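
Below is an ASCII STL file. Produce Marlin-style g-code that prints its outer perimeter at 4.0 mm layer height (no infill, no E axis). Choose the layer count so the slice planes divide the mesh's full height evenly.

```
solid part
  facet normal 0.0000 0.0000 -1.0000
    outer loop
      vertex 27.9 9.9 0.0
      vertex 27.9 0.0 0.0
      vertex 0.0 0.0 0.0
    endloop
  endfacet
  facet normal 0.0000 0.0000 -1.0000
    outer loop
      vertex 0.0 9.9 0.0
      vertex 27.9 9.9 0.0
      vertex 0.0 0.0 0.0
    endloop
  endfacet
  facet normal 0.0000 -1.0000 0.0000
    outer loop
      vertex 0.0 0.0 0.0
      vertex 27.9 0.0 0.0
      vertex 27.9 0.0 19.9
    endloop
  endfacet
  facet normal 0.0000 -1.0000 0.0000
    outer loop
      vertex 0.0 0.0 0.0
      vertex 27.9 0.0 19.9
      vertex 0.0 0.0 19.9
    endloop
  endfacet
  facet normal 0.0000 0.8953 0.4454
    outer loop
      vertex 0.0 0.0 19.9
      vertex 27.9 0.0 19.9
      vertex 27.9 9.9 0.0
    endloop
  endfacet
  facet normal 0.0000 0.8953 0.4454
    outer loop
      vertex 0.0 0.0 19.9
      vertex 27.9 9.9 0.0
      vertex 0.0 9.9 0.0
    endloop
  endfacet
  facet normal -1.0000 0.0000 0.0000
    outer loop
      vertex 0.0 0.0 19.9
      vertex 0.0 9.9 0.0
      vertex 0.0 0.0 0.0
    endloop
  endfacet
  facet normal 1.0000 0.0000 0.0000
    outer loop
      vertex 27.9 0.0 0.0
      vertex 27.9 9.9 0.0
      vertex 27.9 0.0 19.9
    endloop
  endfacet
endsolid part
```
; perimeter-only toolpath
G21 ; units = mm
G90 ; absolute positioning
G28 ; home
; layer 1
G0 Z4.0
G0 X0.0 Y0.0
G1 X27.9 Y0.0
G1 X27.9 Y7.9
G1 X0.0 Y7.9
G1 X0.0 Y0.0
; layer 2
G0 Z8.0
G0 X0.0 Y0.0
G1 X27.9 Y0.0
G1 X27.9 Y5.9
G1 X0.0 Y5.9
G1 X0.0 Y0.0
; layer 3
G0 Z11.9
G0 X0.0 Y0.0
G1 X27.9 Y0.0
G1 X27.9 Y4.0
G1 X0.0 Y4.0
G1 X0.0 Y0.0
; layer 4
G0 Z15.9
G0 X0.0 Y0.0
G1 X27.9 Y0.0
G1 X27.9 Y2.0
G1 X0.0 Y2.0
G1 X0.0 Y0.0
M2 ; end

The solid is a wedge (ramp): 27.9 × 9.9 mm base, rising to 19.9 mm along the y=0 edge and sloping linearly to z=0 at y=9.9. Slicing at Δz = 4.0 mm — 5 equal slices spanning the solid's height, so layer i sits at z = i·h/5 — gives 4 non-empty perimeters. Each is a 4-segment closed polygon; G0 lifts to the layer z and rapids to the start vertex, then G1 traces the edges. The cross-section shrinks linearly with z (the slice at the apex is degenerate and omitted).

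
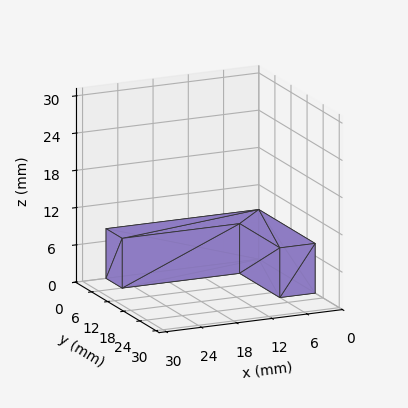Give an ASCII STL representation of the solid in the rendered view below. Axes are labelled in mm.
Reading the render: the shape is an L-shaped prism: outer 26 × 21 mm, arm thicknesses ≈ 6 mm (horizontal) and 6 mm (vertical), extruded 8 mm in z (dimensions read to the nearest mm from the axis ticks). For the STL, each face is triangulated and given an outward normal.

solid part
  facet normal 0.0000 0.0000 -1.0000
    outer loop
      vertex 26.00 6.00 0.00
      vertex 26.00 0.00 0.00
      vertex 0.00 0.00 0.00
    endloop
  endfacet
  facet normal 0.0000 0.0000 -1.0000
    outer loop
      vertex 6.00 6.00 0.00
      vertex 26.00 6.00 0.00
      vertex 0.00 0.00 0.00
    endloop
  endfacet
  facet normal 0.0000 0.0000 -1.0000
    outer loop
      vertex 6.00 21.00 0.00
      vertex 6.00 6.00 0.00
      vertex 0.00 0.00 0.00
    endloop
  endfacet
  facet normal 0.0000 0.0000 -1.0000
    outer loop
      vertex 0.00 21.00 0.00
      vertex 6.00 21.00 0.00
      vertex 0.00 0.00 0.00
    endloop
  endfacet
  facet normal 0.0000 0.0000 1.0000
    outer loop
      vertex 0.00 0.00 8.00
      vertex 26.00 0.00 8.00
      vertex 26.00 6.00 8.00
    endloop
  endfacet
  facet normal 0.0000 0.0000 1.0000
    outer loop
      vertex 0.00 0.00 8.00
      vertex 26.00 6.00 8.00
      vertex 6.00 6.00 8.00
    endloop
  endfacet
  facet normal 0.0000 0.0000 1.0000
    outer loop
      vertex 0.00 0.00 8.00
      vertex 6.00 6.00 8.00
      vertex 6.00 21.00 8.00
    endloop
  endfacet
  facet normal 0.0000 0.0000 1.0000
    outer loop
      vertex 0.00 0.00 8.00
      vertex 6.00 21.00 8.00
      vertex 0.00 21.00 8.00
    endloop
  endfacet
  facet normal 0.0000 -1.0000 0.0000
    outer loop
      vertex 0.00 0.00 0.00
      vertex 26.00 0.00 0.00
      vertex 26.00 0.00 8.00
    endloop
  endfacet
  facet normal 0.0000 -1.0000 0.0000
    outer loop
      vertex 0.00 0.00 0.00
      vertex 26.00 0.00 8.00
      vertex 0.00 0.00 8.00
    endloop
  endfacet
  facet normal 1.0000 0.0000 0.0000
    outer loop
      vertex 26.00 0.00 0.00
      vertex 26.00 6.00 0.00
      vertex 26.00 6.00 8.00
    endloop
  endfacet
  facet normal 1.0000 0.0000 0.0000
    outer loop
      vertex 26.00 0.00 0.00
      vertex 26.00 6.00 8.00
      vertex 26.00 0.00 8.00
    endloop
  endfacet
  facet normal 0.0000 1.0000 0.0000
    outer loop
      vertex 26.00 6.00 0.00
      vertex 6.00 6.00 0.00
      vertex 6.00 6.00 8.00
    endloop
  endfacet
  facet normal 0.0000 1.0000 0.0000
    outer loop
      vertex 26.00 6.00 0.00
      vertex 6.00 6.00 8.00
      vertex 26.00 6.00 8.00
    endloop
  endfacet
  facet normal 1.0000 0.0000 0.0000
    outer loop
      vertex 6.00 6.00 0.00
      vertex 6.00 21.00 0.00
      vertex 6.00 21.00 8.00
    endloop
  endfacet
  facet normal 1.0000 0.0000 0.0000
    outer loop
      vertex 6.00 6.00 0.00
      vertex 6.00 21.00 8.00
      vertex 6.00 6.00 8.00
    endloop
  endfacet
  facet normal 0.0000 1.0000 0.0000
    outer loop
      vertex 6.00 21.00 0.00
      vertex 0.00 21.00 0.00
      vertex 0.00 21.00 8.00
    endloop
  endfacet
  facet normal 0.0000 1.0000 0.0000
    outer loop
      vertex 6.00 21.00 0.00
      vertex 0.00 21.00 8.00
      vertex 6.00 21.00 8.00
    endloop
  endfacet
  facet normal -1.0000 0.0000 0.0000
    outer loop
      vertex 0.00 21.00 0.00
      vertex 0.00 0.00 0.00
      vertex 0.00 0.00 8.00
    endloop
  endfacet
  facet normal -1.0000 0.0000 0.0000
    outer loop
      vertex 0.00 21.00 0.00
      vertex 0.00 0.00 8.00
      vertex 0.00 21.00 8.00
    endloop
  endfacet
endsolid part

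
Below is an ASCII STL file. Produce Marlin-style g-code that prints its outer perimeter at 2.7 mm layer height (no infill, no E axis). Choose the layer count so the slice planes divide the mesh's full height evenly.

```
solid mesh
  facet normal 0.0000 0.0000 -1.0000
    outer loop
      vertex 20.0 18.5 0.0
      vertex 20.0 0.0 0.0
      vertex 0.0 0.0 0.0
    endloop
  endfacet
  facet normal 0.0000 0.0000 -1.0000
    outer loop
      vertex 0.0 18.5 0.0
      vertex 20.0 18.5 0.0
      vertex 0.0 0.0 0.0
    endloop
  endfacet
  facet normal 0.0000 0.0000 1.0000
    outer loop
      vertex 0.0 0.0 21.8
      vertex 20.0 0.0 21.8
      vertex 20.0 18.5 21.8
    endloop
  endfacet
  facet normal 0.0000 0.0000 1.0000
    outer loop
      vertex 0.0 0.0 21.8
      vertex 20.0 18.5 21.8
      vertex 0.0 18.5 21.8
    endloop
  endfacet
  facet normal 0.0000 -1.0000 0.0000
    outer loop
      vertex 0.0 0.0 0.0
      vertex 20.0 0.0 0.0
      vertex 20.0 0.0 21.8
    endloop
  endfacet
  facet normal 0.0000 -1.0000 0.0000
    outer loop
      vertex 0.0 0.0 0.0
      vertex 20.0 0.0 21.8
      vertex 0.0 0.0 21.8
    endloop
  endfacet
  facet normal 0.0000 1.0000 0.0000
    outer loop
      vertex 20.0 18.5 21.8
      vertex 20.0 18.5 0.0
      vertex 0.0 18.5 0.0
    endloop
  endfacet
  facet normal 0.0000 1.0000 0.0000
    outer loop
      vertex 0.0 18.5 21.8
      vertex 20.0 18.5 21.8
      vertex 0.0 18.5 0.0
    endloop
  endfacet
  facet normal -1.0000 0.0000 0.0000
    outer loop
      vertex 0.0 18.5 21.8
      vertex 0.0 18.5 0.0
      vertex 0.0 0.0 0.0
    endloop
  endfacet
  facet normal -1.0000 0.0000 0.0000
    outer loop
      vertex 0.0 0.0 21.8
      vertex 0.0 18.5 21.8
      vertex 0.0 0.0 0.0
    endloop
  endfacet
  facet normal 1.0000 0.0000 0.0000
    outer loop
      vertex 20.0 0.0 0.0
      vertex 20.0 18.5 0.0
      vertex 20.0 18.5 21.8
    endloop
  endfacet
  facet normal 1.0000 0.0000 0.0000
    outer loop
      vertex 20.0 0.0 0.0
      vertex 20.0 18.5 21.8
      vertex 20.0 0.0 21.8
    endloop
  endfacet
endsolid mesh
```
; perimeter-only toolpath
G21 ; units = mm
G90 ; absolute positioning
G28 ; home
; layer 1
G0 Z2.7
G0 X0.0 Y0.0
G1 X20.0 Y0.0
G1 X20.0 Y18.5
G1 X0.0 Y18.5
G1 X0.0 Y0.0
; layer 2
G0 Z5.5
G0 X0.0 Y0.0
G1 X20.0 Y0.0
G1 X20.0 Y18.5
G1 X0.0 Y18.5
G1 X0.0 Y0.0
; layer 3
G0 Z8.2
G0 X0.0 Y0.0
G1 X20.0 Y0.0
G1 X20.0 Y18.5
G1 X0.0 Y18.5
G1 X0.0 Y0.0
; layer 4
G0 Z10.9
G0 X0.0 Y0.0
G1 X20.0 Y0.0
G1 X20.0 Y18.5
G1 X0.0 Y18.5
G1 X0.0 Y0.0
; layer 5
G0 Z13.6
G0 X0.0 Y0.0
G1 X20.0 Y0.0
G1 X20.0 Y18.5
G1 X0.0 Y18.5
G1 X0.0 Y0.0
; layer 6
G0 Z16.4
G0 X0.0 Y0.0
G1 X20.0 Y0.0
G1 X20.0 Y18.5
G1 X0.0 Y18.5
G1 X0.0 Y0.0
; layer 7
G0 Z19.1
G0 X0.0 Y0.0
G1 X20.0 Y0.0
G1 X20.0 Y18.5
G1 X0.0 Y18.5
G1 X0.0 Y0.0
; layer 8
G0 Z21.8
G0 X0.0 Y0.0
G1 X20.0 Y0.0
G1 X20.0 Y18.5
G1 X0.0 Y18.5
G1 X0.0 Y0.0
M2 ; end

The solid is a rectangular box, roughly 20 × 18.5 mm footprint and 21.8 mm tall. Slicing at Δz = 2.7 mm — 8 equal slices spanning the solid's height, so layer i sits at z = i·h/8 — gives 8 non-empty perimeters. Each is a 4-segment closed polygon; G0 lifts to the layer z and rapids to the start vertex, then G1 traces the edges.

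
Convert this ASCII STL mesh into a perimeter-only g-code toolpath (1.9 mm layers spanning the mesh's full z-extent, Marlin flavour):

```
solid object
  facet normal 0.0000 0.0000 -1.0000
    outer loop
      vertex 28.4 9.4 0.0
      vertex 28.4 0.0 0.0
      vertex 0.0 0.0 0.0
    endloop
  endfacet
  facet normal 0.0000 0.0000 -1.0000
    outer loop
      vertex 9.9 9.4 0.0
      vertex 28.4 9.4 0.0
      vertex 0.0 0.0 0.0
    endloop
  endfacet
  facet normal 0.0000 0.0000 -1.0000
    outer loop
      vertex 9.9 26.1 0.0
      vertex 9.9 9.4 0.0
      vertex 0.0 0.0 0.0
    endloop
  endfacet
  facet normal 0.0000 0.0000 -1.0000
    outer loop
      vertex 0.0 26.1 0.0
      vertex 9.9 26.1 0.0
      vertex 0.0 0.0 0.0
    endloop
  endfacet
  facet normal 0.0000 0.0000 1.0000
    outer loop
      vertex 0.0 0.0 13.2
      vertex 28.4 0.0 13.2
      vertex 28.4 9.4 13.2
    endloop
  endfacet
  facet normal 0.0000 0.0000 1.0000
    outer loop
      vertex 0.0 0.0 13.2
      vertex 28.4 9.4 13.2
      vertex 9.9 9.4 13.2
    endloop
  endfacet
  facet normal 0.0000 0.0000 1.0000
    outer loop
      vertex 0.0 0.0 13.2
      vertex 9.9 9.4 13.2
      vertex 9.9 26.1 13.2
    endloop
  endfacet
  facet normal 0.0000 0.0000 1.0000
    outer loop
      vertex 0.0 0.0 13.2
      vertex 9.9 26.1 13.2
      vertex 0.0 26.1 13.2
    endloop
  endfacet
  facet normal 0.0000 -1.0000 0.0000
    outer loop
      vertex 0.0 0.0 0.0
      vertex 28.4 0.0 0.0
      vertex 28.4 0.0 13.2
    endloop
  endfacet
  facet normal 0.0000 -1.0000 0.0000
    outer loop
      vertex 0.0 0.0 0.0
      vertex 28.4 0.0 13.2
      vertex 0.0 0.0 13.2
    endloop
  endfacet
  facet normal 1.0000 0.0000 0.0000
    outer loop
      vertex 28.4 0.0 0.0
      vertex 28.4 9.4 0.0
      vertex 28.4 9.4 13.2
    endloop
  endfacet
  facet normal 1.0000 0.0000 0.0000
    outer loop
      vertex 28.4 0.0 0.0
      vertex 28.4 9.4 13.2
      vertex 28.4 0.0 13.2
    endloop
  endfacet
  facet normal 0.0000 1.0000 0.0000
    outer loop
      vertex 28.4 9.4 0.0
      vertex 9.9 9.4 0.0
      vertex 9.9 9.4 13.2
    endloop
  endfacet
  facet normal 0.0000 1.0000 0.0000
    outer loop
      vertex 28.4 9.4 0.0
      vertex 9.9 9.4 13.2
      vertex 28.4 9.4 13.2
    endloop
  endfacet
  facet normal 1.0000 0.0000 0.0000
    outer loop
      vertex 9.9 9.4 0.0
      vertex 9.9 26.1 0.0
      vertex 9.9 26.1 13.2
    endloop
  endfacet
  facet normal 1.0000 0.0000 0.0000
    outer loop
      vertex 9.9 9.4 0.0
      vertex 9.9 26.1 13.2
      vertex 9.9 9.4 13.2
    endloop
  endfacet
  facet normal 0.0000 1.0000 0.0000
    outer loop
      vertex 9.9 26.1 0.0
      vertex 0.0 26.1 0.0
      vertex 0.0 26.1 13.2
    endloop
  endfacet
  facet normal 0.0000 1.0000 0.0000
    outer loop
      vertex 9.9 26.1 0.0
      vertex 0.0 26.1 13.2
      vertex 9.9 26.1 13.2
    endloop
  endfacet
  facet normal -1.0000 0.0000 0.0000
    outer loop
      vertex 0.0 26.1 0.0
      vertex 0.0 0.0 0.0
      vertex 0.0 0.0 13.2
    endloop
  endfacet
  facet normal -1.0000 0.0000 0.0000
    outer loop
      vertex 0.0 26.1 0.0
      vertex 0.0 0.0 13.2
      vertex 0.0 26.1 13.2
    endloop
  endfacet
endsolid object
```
; perimeter-only toolpath
G21 ; units = mm
G90 ; absolute positioning
G28 ; home
; layer 1
G0 Z1.9
G0 X0.0 Y0.0
G1 X28.4 Y0.0
G1 X28.4 Y9.4
G1 X9.9 Y9.4
G1 X9.9 Y26.1
G1 X0.0 Y26.1
G1 X0.0 Y0.0
; layer 2
G0 Z3.8
G0 X0.0 Y0.0
G1 X28.4 Y0.0
G1 X28.4 Y9.4
G1 X9.9 Y9.4
G1 X9.9 Y26.1
G1 X0.0 Y26.1
G1 X0.0 Y0.0
; layer 3
G0 Z5.7
G0 X0.0 Y0.0
G1 X28.4 Y0.0
G1 X28.4 Y9.4
G1 X9.9 Y9.4
G1 X9.9 Y26.1
G1 X0.0 Y26.1
G1 X0.0 Y0.0
; layer 4
G0 Z7.5
G0 X0.0 Y0.0
G1 X28.4 Y0.0
G1 X28.4 Y9.4
G1 X9.9 Y9.4
G1 X9.9 Y26.1
G1 X0.0 Y26.1
G1 X0.0 Y0.0
; layer 5
G0 Z9.4
G0 X0.0 Y0.0
G1 X28.4 Y0.0
G1 X28.4 Y9.4
G1 X9.9 Y9.4
G1 X9.9 Y26.1
G1 X0.0 Y26.1
G1 X0.0 Y0.0
; layer 6
G0 Z11.3
G0 X0.0 Y0.0
G1 X28.4 Y0.0
G1 X28.4 Y9.4
G1 X9.9 Y9.4
G1 X9.9 Y26.1
G1 X0.0 Y26.1
G1 X0.0 Y0.0
; layer 7
G0 Z13.2
G0 X0.0 Y0.0
G1 X28.4 Y0.0
G1 X28.4 Y9.4
G1 X9.9 Y9.4
G1 X9.9 Y26.1
G1 X0.0 Y26.1
G1 X0.0 Y0.0
M2 ; end

The solid is an L-shaped prism: outer 28.4 × 26.1 mm, arm thicknesses ≈ 9.4 mm (horizontal) and 9.9 mm (vertical), extruded 13.2 mm in z. Slicing at Δz = 1.9 mm — 7 equal slices spanning the solid's height, so layer i sits at z = i·h/7 — gives 7 non-empty perimeters. Each is a 6-segment closed polygon; G0 lifts to the layer z and rapids to the start vertex, then G1 traces the edges.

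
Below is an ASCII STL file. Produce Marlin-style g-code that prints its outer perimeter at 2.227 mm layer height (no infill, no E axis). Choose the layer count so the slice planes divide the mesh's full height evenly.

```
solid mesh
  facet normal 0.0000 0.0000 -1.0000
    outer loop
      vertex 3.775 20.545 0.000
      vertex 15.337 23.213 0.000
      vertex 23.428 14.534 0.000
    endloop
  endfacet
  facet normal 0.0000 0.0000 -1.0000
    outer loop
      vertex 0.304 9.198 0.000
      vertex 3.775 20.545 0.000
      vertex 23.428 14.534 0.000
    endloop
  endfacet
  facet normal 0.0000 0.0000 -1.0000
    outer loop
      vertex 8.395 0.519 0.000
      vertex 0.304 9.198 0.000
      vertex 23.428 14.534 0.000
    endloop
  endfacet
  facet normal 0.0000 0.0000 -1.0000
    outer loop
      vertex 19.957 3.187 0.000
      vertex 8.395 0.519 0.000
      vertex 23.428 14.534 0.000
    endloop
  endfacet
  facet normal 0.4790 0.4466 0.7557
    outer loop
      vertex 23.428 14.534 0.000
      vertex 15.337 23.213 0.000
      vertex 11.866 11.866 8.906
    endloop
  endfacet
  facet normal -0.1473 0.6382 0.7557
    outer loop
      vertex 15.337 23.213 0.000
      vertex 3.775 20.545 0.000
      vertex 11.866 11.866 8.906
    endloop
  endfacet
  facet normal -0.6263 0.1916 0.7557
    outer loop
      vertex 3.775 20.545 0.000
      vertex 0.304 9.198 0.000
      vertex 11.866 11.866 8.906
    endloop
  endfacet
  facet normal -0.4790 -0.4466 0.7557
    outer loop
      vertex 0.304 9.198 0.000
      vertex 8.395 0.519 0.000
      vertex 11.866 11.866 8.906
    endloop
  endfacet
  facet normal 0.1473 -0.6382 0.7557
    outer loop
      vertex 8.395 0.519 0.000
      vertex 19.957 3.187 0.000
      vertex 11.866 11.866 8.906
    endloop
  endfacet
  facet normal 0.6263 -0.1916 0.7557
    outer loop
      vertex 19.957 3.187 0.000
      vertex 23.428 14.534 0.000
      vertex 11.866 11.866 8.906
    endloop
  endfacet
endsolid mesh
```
; perimeter-only toolpath
G21 ; units = mm
G90 ; absolute positioning
G28 ; home
; layer 1
G0 Z2.227
G0 X20.538 Y13.867
G1 X14.469 Y20.376
G1 X5.798 Y18.375
G1 X3.194 Y9.865
G1 X9.263 Y3.356
G1 X17.934 Y5.357
G1 X20.538 Y13.867
; layer 2
G0 Z4.453
G0 X17.647 Y13.200
G1 X13.601 Y17.540
G1 X7.821 Y16.206
G1 X6.085 Y10.532
G1 X10.130 Y6.192
G1 X15.912 Y7.526
G1 X17.647 Y13.200
; layer 3
G0 Z6.680
G0 X14.756 Y12.533
G1 X12.734 Y14.703
G1 X9.843 Y14.036
G1 X8.976 Y11.199
G1 X10.998 Y9.029
G1 X13.889 Y9.696
G1 X14.756 Y12.533
M2 ; end

The solid is a regular 6-sided pyramid, base circumscribed radius ≈ 11.9 mm, apex at z ≈ 8.91 mm. Slicing at Δz = 2.227 mm — 4 equal slices spanning the solid's height, so layer i sits at z = i·h/4 — gives 3 non-empty perimeters. Each is a 6-segment closed polygon; G0 lifts to the layer z and rapids to the start vertex, then G1 traces the edges. The cross-section shrinks linearly with z (the slice at the apex is degenerate and omitted).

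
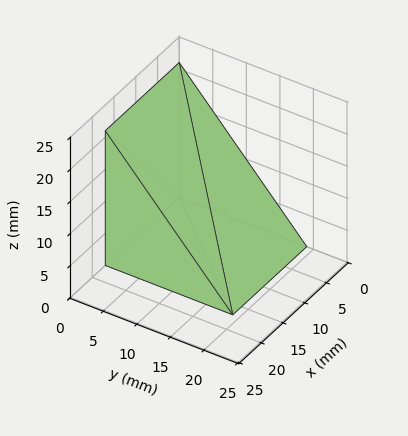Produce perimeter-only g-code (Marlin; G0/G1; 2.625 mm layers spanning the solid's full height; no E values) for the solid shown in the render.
Reading the render: the shape is a wedge (ramp): 17 × 19 mm base, rising to 21 mm along the y=0 edge and sloping linearly to z=0 at y=19 (dimensions read to the nearest mm from the axis ticks). For the g-code, the solid's height is divided into equal slices at the stated Δz and each level perimeter traced with G1 moves after a G0 lift.

; perimeter-only toolpath
G21 ; units = mm
G90 ; absolute positioning
G28 ; home
; layer 1
G0 Z2.625
G0 X0.000 Y0.000
G1 X17.000 Y0.000
G1 X17.000 Y16.625
G1 X0.000 Y16.625
G1 X0.000 Y0.000
; layer 2
G0 Z5.250
G0 X0.000 Y0.000
G1 X17.000 Y0.000
G1 X17.000 Y14.250
G1 X0.000 Y14.250
G1 X0.000 Y0.000
; layer 3
G0 Z7.875
G0 X0.000 Y0.000
G1 X17.000 Y0.000
G1 X17.000 Y11.875
G1 X0.000 Y11.875
G1 X0.000 Y0.000
; layer 4
G0 Z10.500
G0 X0.000 Y0.000
G1 X17.000 Y0.000
G1 X17.000 Y9.500
G1 X0.000 Y9.500
G1 X0.000 Y0.000
; layer 5
G0 Z13.125
G0 X0.000 Y0.000
G1 X17.000 Y0.000
G1 X17.000 Y7.125
G1 X0.000 Y7.125
G1 X0.000 Y0.000
; layer 6
G0 Z15.750
G0 X0.000 Y0.000
G1 X17.000 Y0.000
G1 X17.000 Y4.750
G1 X0.000 Y4.750
G1 X0.000 Y0.000
; layer 7
G0 Z18.375
G0 X0.000 Y0.000
G1 X17.000 Y0.000
G1 X17.000 Y2.375
G1 X0.000 Y2.375
G1 X0.000 Y0.000
M2 ; end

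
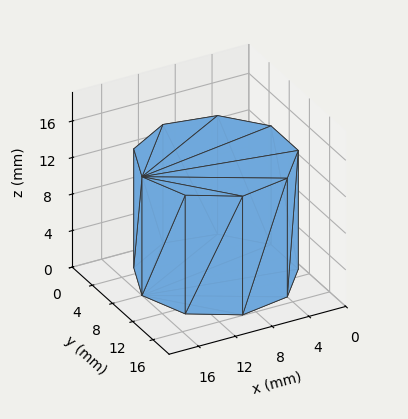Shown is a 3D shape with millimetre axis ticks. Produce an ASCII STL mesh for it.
Reading the render: the shape is a regular 9-sided prism (a cylinder approximated with 9 flat sides), circumscribed radius ≈ 8 mm, height ≈ 13 mm (dimensions read to the nearest mm from the axis ticks). For the STL, each face is triangulated and given an outward normal.

solid part
  facet normal 0.0000 0.0000 -1.0000
    outer loop
      vertex 9.4 15.9 0.0
      vertex 14.1 13.1 0.0
      vertex 16.0 8.0 0.0
    endloop
  endfacet
  facet normal 0.0000 0.0000 -1.0000
    outer loop
      vertex 4.0 14.9 0.0
      vertex 9.4 15.9 0.0
      vertex 16.0 8.0 0.0
    endloop
  endfacet
  facet normal 0.0000 0.0000 -1.0000
    outer loop
      vertex 0.5 10.7 0.0
      vertex 4.0 14.9 0.0
      vertex 16.0 8.0 0.0
    endloop
  endfacet
  facet normal 0.0000 0.0000 -1.0000
    outer loop
      vertex 0.5 5.3 0.0
      vertex 0.5 10.7 0.0
      vertex 16.0 8.0 0.0
    endloop
  endfacet
  facet normal 0.0000 0.0000 -1.0000
    outer loop
      vertex 4.0 1.1 0.0
      vertex 0.5 5.3 0.0
      vertex 16.0 8.0 0.0
    endloop
  endfacet
  facet normal 0.0000 0.0000 -1.0000
    outer loop
      vertex 9.4 0.1 0.0
      vertex 4.0 1.1 0.0
      vertex 16.0 8.0 0.0
    endloop
  endfacet
  facet normal 0.0000 0.0000 -1.0000
    outer loop
      vertex 14.1 2.9 0.0
      vertex 9.4 0.1 0.0
      vertex 16.0 8.0 0.0
    endloop
  endfacet
  facet normal 0.0000 0.0000 1.0000
    outer loop
      vertex 16.0 8.0 13.0
      vertex 14.1 13.1 13.0
      vertex 9.4 15.9 13.0
    endloop
  endfacet
  facet normal 0.0000 0.0000 1.0000
    outer loop
      vertex 16.0 8.0 13.0
      vertex 9.4 15.9 13.0
      vertex 4.0 14.9 13.0
    endloop
  endfacet
  facet normal 0.0000 0.0000 1.0000
    outer loop
      vertex 16.0 8.0 13.0
      vertex 4.0 14.9 13.0
      vertex 0.5 10.7 13.0
    endloop
  endfacet
  facet normal 0.0000 0.0000 1.0000
    outer loop
      vertex 16.0 8.0 13.0
      vertex 0.5 10.7 13.0
      vertex 0.5 5.3 13.0
    endloop
  endfacet
  facet normal 0.0000 0.0000 1.0000
    outer loop
      vertex 16.0 8.0 13.0
      vertex 0.5 5.3 13.0
      vertex 4.0 1.1 13.0
    endloop
  endfacet
  facet normal 0.0000 0.0000 1.0000
    outer loop
      vertex 16.0 8.0 13.0
      vertex 4.0 1.1 13.0
      vertex 9.4 0.1 13.0
    endloop
  endfacet
  facet normal 0.0000 0.0000 1.0000
    outer loop
      vertex 16.0 8.0 13.0
      vertex 9.4 0.1 13.0
      vertex 14.1 2.9 13.0
    endloop
  endfacet
  facet normal 0.9371 0.3491 0.0000
    outer loop
      vertex 16.0 8.0 0.0
      vertex 14.1 13.1 0.0
      vertex 14.1 13.1 13.0
    endloop
  endfacet
  facet normal 0.9371 0.3491 0.0000
    outer loop
      vertex 16.0 8.0 0.0
      vertex 14.1 13.1 13.0
      vertex 16.0 8.0 13.0
    endloop
  endfacet
  facet normal 0.5118 0.8591 0.0000
    outer loop
      vertex 14.1 13.1 0.0
      vertex 9.4 15.9 0.0
      vertex 9.4 15.9 13.0
    endloop
  endfacet
  facet normal 0.5118 0.8591 0.0000
    outer loop
      vertex 14.1 13.1 0.0
      vertex 9.4 15.9 13.0
      vertex 14.1 13.1 13.0
    endloop
  endfacet
  facet normal -0.1821 0.9833 0.0000
    outer loop
      vertex 9.4 15.9 0.0
      vertex 4.0 14.9 0.0
      vertex 4.0 14.9 13.0
    endloop
  endfacet
  facet normal -0.1821 0.9833 0.0000
    outer loop
      vertex 9.4 15.9 0.0
      vertex 4.0 14.9 13.0
      vertex 9.4 15.9 13.0
    endloop
  endfacet
  facet normal -0.7682 0.6402 0.0000
    outer loop
      vertex 4.0 14.9 0.0
      vertex 0.5 10.7 0.0
      vertex 0.5 10.7 13.0
    endloop
  endfacet
  facet normal -0.7682 0.6402 0.0000
    outer loop
      vertex 4.0 14.9 0.0
      vertex 0.5 10.7 13.0
      vertex 4.0 14.9 13.0
    endloop
  endfacet
  facet normal -1.0000 0.0000 0.0000
    outer loop
      vertex 0.5 10.7 0.0
      vertex 0.5 5.3 0.0
      vertex 0.5 5.3 13.0
    endloop
  endfacet
  facet normal -1.0000 0.0000 0.0000
    outer loop
      vertex 0.5 10.7 0.0
      vertex 0.5 5.3 13.0
      vertex 0.5 10.7 13.0
    endloop
  endfacet
  facet normal -0.7682 -0.6402 0.0000
    outer loop
      vertex 0.5 5.3 0.0
      vertex 4.0 1.1 0.0
      vertex 4.0 1.1 13.0
    endloop
  endfacet
  facet normal -0.7682 -0.6402 0.0000
    outer loop
      vertex 0.5 5.3 0.0
      vertex 4.0 1.1 13.0
      vertex 0.5 5.3 13.0
    endloop
  endfacet
  facet normal -0.1821 -0.9833 0.0000
    outer loop
      vertex 4.0 1.1 0.0
      vertex 9.4 0.1 0.0
      vertex 9.4 0.1 13.0
    endloop
  endfacet
  facet normal -0.1821 -0.9833 0.0000
    outer loop
      vertex 4.0 1.1 0.0
      vertex 9.4 0.1 13.0
      vertex 4.0 1.1 13.0
    endloop
  endfacet
  facet normal 0.5118 -0.8591 0.0000
    outer loop
      vertex 9.4 0.1 0.0
      vertex 14.1 2.9 0.0
      vertex 14.1 2.9 13.0
    endloop
  endfacet
  facet normal 0.5118 -0.8591 0.0000
    outer loop
      vertex 9.4 0.1 0.0
      vertex 14.1 2.9 13.0
      vertex 9.4 0.1 13.0
    endloop
  endfacet
  facet normal 0.9371 -0.3491 0.0000
    outer loop
      vertex 14.1 2.9 0.0
      vertex 16.0 8.0 0.0
      vertex 16.0 8.0 13.0
    endloop
  endfacet
  facet normal 0.9371 -0.3491 0.0000
    outer loop
      vertex 14.1 2.9 0.0
      vertex 16.0 8.0 13.0
      vertex 14.1 2.9 13.0
    endloop
  endfacet
endsolid part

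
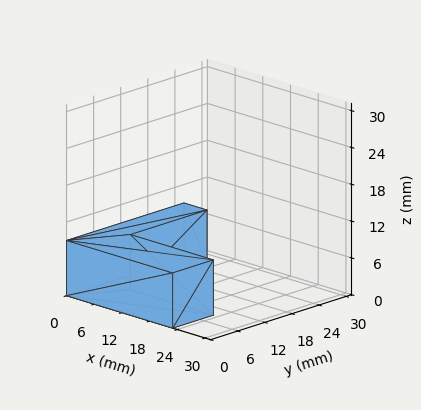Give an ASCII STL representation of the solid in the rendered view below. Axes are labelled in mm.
Reading the render: the shape is an L-shaped prism: outer 23 × 26 mm, arm thicknesses ≈ 9 mm (horizontal) and 5 mm (vertical), extruded 9 mm in z (dimensions read to the nearest mm from the axis ticks). For the STL, each face is triangulated and given an outward normal.

solid part
  facet normal 0.0000 0.0000 -1.0000
    outer loop
      vertex 23.00 9.00 0.00
      vertex 23.00 0.00 0.00
      vertex 0.00 0.00 0.00
    endloop
  endfacet
  facet normal 0.0000 0.0000 -1.0000
    outer loop
      vertex 5.00 9.00 0.00
      vertex 23.00 9.00 0.00
      vertex 0.00 0.00 0.00
    endloop
  endfacet
  facet normal 0.0000 0.0000 -1.0000
    outer loop
      vertex 5.00 26.00 0.00
      vertex 5.00 9.00 0.00
      vertex 0.00 0.00 0.00
    endloop
  endfacet
  facet normal 0.0000 0.0000 -1.0000
    outer loop
      vertex 0.00 26.00 0.00
      vertex 5.00 26.00 0.00
      vertex 0.00 0.00 0.00
    endloop
  endfacet
  facet normal 0.0000 0.0000 1.0000
    outer loop
      vertex 0.00 0.00 9.00
      vertex 23.00 0.00 9.00
      vertex 23.00 9.00 9.00
    endloop
  endfacet
  facet normal 0.0000 0.0000 1.0000
    outer loop
      vertex 0.00 0.00 9.00
      vertex 23.00 9.00 9.00
      vertex 5.00 9.00 9.00
    endloop
  endfacet
  facet normal 0.0000 0.0000 1.0000
    outer loop
      vertex 0.00 0.00 9.00
      vertex 5.00 9.00 9.00
      vertex 5.00 26.00 9.00
    endloop
  endfacet
  facet normal 0.0000 0.0000 1.0000
    outer loop
      vertex 0.00 0.00 9.00
      vertex 5.00 26.00 9.00
      vertex 0.00 26.00 9.00
    endloop
  endfacet
  facet normal 0.0000 -1.0000 0.0000
    outer loop
      vertex 0.00 0.00 0.00
      vertex 23.00 0.00 0.00
      vertex 23.00 0.00 9.00
    endloop
  endfacet
  facet normal 0.0000 -1.0000 0.0000
    outer loop
      vertex 0.00 0.00 0.00
      vertex 23.00 0.00 9.00
      vertex 0.00 0.00 9.00
    endloop
  endfacet
  facet normal 1.0000 0.0000 0.0000
    outer loop
      vertex 23.00 0.00 0.00
      vertex 23.00 9.00 0.00
      vertex 23.00 9.00 9.00
    endloop
  endfacet
  facet normal 1.0000 0.0000 0.0000
    outer loop
      vertex 23.00 0.00 0.00
      vertex 23.00 9.00 9.00
      vertex 23.00 0.00 9.00
    endloop
  endfacet
  facet normal 0.0000 1.0000 0.0000
    outer loop
      vertex 23.00 9.00 0.00
      vertex 5.00 9.00 0.00
      vertex 5.00 9.00 9.00
    endloop
  endfacet
  facet normal 0.0000 1.0000 0.0000
    outer loop
      vertex 23.00 9.00 0.00
      vertex 5.00 9.00 9.00
      vertex 23.00 9.00 9.00
    endloop
  endfacet
  facet normal 1.0000 0.0000 0.0000
    outer loop
      vertex 5.00 9.00 0.00
      vertex 5.00 26.00 0.00
      vertex 5.00 26.00 9.00
    endloop
  endfacet
  facet normal 1.0000 0.0000 0.0000
    outer loop
      vertex 5.00 9.00 0.00
      vertex 5.00 26.00 9.00
      vertex 5.00 9.00 9.00
    endloop
  endfacet
  facet normal 0.0000 1.0000 0.0000
    outer loop
      vertex 5.00 26.00 0.00
      vertex 0.00 26.00 0.00
      vertex 0.00 26.00 9.00
    endloop
  endfacet
  facet normal 0.0000 1.0000 0.0000
    outer loop
      vertex 5.00 26.00 0.00
      vertex 0.00 26.00 9.00
      vertex 5.00 26.00 9.00
    endloop
  endfacet
  facet normal -1.0000 0.0000 0.0000
    outer loop
      vertex 0.00 26.00 0.00
      vertex 0.00 0.00 0.00
      vertex 0.00 0.00 9.00
    endloop
  endfacet
  facet normal -1.0000 0.0000 0.0000
    outer loop
      vertex 0.00 26.00 0.00
      vertex 0.00 0.00 9.00
      vertex 0.00 26.00 9.00
    endloop
  endfacet
endsolid part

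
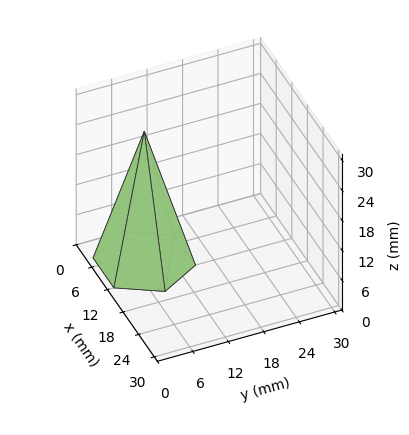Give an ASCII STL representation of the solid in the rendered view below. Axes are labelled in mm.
Reading the render: the shape is a regular 6-sided pyramid, base circumscribed radius ≈ 8 mm, apex at z ≈ 26 mm (dimensions read to the nearest mm from the axis ticks). For the STL, each face is triangulated and given an outward normal.

solid part
  facet normal 0.0000 0.0000 -1.0000
    outer loop
      vertex 4.0 14.9 0.0
      vertex 12.0 14.9 0.0
      vertex 16.0 8.0 0.0
    endloop
  endfacet
  facet normal 0.0000 0.0000 -1.0000
    outer loop
      vertex 0.0 8.0 0.0
      vertex 4.0 14.9 0.0
      vertex 16.0 8.0 0.0
    endloop
  endfacet
  facet normal 0.0000 0.0000 -1.0000
    outer loop
      vertex 4.0 1.1 0.0
      vertex 0.0 8.0 0.0
      vertex 16.0 8.0 0.0
    endloop
  endfacet
  facet normal 0.0000 0.0000 -1.0000
    outer loop
      vertex 12.0 1.1 0.0
      vertex 4.0 1.1 0.0
      vertex 16.0 8.0 0.0
    endloop
  endfacet
  facet normal 0.8360 0.4847 0.2572
    outer loop
      vertex 16.0 8.0 0.0
      vertex 12.0 14.9 0.0
      vertex 8.0 8.0 26.0
    endloop
  endfacet
  facet normal 0.0000 0.9665 0.2565
    outer loop
      vertex 12.0 14.9 0.0
      vertex 4.0 14.9 0.0
      vertex 8.0 8.0 26.0
    endloop
  endfacet
  facet normal -0.8360 0.4847 0.2572
    outer loop
      vertex 4.0 14.9 0.0
      vertex 0.0 8.0 0.0
      vertex 8.0 8.0 26.0
    endloop
  endfacet
  facet normal -0.8360 -0.4847 0.2572
    outer loop
      vertex 0.0 8.0 0.0
      vertex 4.0 1.1 0.0
      vertex 8.0 8.0 26.0
    endloop
  endfacet
  facet normal 0.0000 -0.9665 0.2565
    outer loop
      vertex 4.0 1.1 0.0
      vertex 12.0 1.1 0.0
      vertex 8.0 8.0 26.0
    endloop
  endfacet
  facet normal 0.8360 -0.4847 0.2572
    outer loop
      vertex 12.0 1.1 0.0
      vertex 16.0 8.0 0.0
      vertex 8.0 8.0 26.0
    endloop
  endfacet
endsolid part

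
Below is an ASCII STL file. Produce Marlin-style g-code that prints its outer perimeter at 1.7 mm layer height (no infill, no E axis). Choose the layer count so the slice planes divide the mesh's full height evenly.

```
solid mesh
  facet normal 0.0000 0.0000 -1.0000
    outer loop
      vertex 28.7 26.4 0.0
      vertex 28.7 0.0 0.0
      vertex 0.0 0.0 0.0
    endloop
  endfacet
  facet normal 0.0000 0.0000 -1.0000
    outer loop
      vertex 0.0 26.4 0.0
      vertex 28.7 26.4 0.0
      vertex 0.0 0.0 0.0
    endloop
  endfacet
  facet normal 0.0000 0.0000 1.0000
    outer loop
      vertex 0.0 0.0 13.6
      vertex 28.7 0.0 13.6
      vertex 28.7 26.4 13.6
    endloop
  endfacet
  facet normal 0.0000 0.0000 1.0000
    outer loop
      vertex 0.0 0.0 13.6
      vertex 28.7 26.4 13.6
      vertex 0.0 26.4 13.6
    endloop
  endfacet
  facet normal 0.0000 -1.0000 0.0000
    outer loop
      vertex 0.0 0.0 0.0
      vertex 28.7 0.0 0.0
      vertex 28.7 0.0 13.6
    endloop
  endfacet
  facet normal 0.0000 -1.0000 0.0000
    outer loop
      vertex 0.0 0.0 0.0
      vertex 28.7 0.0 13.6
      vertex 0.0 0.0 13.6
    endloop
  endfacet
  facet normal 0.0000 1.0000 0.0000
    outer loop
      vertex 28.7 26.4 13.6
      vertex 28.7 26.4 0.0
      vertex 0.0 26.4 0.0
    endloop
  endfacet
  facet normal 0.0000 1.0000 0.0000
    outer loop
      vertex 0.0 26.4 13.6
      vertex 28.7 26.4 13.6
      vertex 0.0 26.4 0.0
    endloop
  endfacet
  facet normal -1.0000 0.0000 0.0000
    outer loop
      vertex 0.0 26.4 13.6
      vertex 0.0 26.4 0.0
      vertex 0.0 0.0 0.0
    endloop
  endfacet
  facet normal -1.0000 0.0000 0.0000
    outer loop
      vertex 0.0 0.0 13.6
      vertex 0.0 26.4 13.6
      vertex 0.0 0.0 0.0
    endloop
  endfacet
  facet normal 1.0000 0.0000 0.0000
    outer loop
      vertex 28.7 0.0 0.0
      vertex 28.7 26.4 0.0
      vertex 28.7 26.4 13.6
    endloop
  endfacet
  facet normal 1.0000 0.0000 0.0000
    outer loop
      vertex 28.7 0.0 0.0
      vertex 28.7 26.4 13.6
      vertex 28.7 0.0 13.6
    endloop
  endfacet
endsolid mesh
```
; perimeter-only toolpath
G21 ; units = mm
G90 ; absolute positioning
G28 ; home
; layer 1
G0 Z1.7
G0 X0.0 Y0.0
G1 X28.7 Y0.0
G1 X28.7 Y26.4
G1 X0.0 Y26.4
G1 X0.0 Y0.0
; layer 2
G0 Z3.4
G0 X0.0 Y0.0
G1 X28.7 Y0.0
G1 X28.7 Y26.4
G1 X0.0 Y26.4
G1 X0.0 Y0.0
; layer 3
G0 Z5.1
G0 X0.0 Y0.0
G1 X28.7 Y0.0
G1 X28.7 Y26.4
G1 X0.0 Y26.4
G1 X0.0 Y0.0
; layer 4
G0 Z6.8
G0 X0.0 Y0.0
G1 X28.7 Y0.0
G1 X28.7 Y26.4
G1 X0.0 Y26.4
G1 X0.0 Y0.0
; layer 5
G0 Z8.5
G0 X0.0 Y0.0
G1 X28.7 Y0.0
G1 X28.7 Y26.4
G1 X0.0 Y26.4
G1 X0.0 Y0.0
; layer 6
G0 Z10.2
G0 X0.0 Y0.0
G1 X28.7 Y0.0
G1 X28.7 Y26.4
G1 X0.0 Y26.4
G1 X0.0 Y0.0
; layer 7
G0 Z11.9
G0 X0.0 Y0.0
G1 X28.7 Y0.0
G1 X28.7 Y26.4
G1 X0.0 Y26.4
G1 X0.0 Y0.0
; layer 8
G0 Z13.6
G0 X0.0 Y0.0
G1 X28.7 Y0.0
G1 X28.7 Y26.4
G1 X0.0 Y26.4
G1 X0.0 Y0.0
M2 ; end

The solid is a rectangular box, roughly 28.7 × 26.4 mm footprint and 13.6 mm tall. Slicing at Δz = 1.7 mm — 8 equal slices spanning the solid's height, so layer i sits at z = i·h/8 — gives 8 non-empty perimeters. Each is a 4-segment closed polygon; G0 lifts to the layer z and rapids to the start vertex, then G1 traces the edges.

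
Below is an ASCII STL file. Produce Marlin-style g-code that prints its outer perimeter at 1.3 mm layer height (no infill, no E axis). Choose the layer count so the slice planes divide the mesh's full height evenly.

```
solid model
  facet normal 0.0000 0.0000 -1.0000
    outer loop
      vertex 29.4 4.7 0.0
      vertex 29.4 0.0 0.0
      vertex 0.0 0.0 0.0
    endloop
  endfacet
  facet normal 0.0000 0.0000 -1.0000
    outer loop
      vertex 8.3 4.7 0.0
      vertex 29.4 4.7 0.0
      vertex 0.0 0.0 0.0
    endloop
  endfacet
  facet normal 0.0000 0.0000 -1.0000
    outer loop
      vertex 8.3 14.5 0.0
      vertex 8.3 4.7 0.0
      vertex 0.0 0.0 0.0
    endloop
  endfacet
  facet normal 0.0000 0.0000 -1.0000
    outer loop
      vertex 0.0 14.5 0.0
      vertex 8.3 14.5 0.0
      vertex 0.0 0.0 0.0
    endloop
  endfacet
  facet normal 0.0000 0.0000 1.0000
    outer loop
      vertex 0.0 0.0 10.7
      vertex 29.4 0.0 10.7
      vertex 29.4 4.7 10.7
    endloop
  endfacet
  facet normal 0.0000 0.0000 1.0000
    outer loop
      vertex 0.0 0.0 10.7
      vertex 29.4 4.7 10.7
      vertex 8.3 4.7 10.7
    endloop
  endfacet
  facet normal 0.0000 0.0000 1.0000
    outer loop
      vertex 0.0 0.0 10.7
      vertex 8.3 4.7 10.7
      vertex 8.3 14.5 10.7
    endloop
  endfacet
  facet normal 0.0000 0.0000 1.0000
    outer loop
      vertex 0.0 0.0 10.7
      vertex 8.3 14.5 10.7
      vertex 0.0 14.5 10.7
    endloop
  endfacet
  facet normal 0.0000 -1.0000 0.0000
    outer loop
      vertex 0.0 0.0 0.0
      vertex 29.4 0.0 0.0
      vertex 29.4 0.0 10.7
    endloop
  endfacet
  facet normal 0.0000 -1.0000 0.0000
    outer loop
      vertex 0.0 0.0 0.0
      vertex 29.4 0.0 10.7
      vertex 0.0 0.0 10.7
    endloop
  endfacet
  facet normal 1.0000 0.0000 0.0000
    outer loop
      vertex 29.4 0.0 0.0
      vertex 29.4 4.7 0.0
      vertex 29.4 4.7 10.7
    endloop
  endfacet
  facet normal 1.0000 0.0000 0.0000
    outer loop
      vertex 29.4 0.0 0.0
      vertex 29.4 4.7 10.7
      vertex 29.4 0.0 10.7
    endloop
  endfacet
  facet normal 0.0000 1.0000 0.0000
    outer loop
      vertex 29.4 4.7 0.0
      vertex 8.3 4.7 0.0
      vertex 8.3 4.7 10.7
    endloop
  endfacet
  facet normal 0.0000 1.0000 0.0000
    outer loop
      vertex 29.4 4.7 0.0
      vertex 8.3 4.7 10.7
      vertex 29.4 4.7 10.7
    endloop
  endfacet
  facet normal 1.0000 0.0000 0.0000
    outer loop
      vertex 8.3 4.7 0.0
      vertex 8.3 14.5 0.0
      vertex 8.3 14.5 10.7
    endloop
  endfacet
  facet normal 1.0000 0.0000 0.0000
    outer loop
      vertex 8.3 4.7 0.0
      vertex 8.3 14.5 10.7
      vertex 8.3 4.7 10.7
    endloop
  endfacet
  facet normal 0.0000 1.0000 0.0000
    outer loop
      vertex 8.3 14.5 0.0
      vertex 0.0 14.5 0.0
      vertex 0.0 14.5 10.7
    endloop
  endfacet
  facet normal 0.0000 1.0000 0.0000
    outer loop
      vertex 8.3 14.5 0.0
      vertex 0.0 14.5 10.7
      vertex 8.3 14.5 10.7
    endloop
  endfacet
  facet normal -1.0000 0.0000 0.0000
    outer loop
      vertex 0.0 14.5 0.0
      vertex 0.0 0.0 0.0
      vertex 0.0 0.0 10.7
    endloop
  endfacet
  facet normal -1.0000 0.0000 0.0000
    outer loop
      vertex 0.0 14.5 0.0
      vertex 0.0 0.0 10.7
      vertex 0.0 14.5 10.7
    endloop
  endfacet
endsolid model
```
; perimeter-only toolpath
G21 ; units = mm
G90 ; absolute positioning
G28 ; home
; layer 1
G0 Z1.3
G0 X0.0 Y0.0
G1 X29.4 Y0.0
G1 X29.4 Y4.7
G1 X8.3 Y4.7
G1 X8.3 Y14.5
G1 X0.0 Y14.5
G1 X0.0 Y0.0
; layer 2
G0 Z2.7
G0 X0.0 Y0.0
G1 X29.4 Y0.0
G1 X29.4 Y4.7
G1 X8.3 Y4.7
G1 X8.3 Y14.5
G1 X0.0 Y14.5
G1 X0.0 Y0.0
; layer 3
G0 Z4.0
G0 X0.0 Y0.0
G1 X29.4 Y0.0
G1 X29.4 Y4.7
G1 X8.3 Y4.7
G1 X8.3 Y14.5
G1 X0.0 Y14.5
G1 X0.0 Y0.0
; layer 4
G0 Z5.3
G0 X0.0 Y0.0
G1 X29.4 Y0.0
G1 X29.4 Y4.7
G1 X8.3 Y4.7
G1 X8.3 Y14.5
G1 X0.0 Y14.5
G1 X0.0 Y0.0
; layer 5
G0 Z6.7
G0 X0.0 Y0.0
G1 X29.4 Y0.0
G1 X29.4 Y4.7
G1 X8.3 Y4.7
G1 X8.3 Y14.5
G1 X0.0 Y14.5
G1 X0.0 Y0.0
; layer 6
G0 Z8.0
G0 X0.0 Y0.0
G1 X29.4 Y0.0
G1 X29.4 Y4.7
G1 X8.3 Y4.7
G1 X8.3 Y14.5
G1 X0.0 Y14.5
G1 X0.0 Y0.0
; layer 7
G0 Z9.4
G0 X0.0 Y0.0
G1 X29.4 Y0.0
G1 X29.4 Y4.7
G1 X8.3 Y4.7
G1 X8.3 Y14.5
G1 X0.0 Y14.5
G1 X0.0 Y0.0
; layer 8
G0 Z10.7
G0 X0.0 Y0.0
G1 X29.4 Y0.0
G1 X29.4 Y4.7
G1 X8.3 Y4.7
G1 X8.3 Y14.5
G1 X0.0 Y14.5
G1 X0.0 Y0.0
M2 ; end

The solid is an L-shaped prism: outer 29.4 × 14.5 mm, arm thicknesses ≈ 4.7 mm (horizontal) and 8.3 mm (vertical), extruded 10.7 mm in z. Slicing at Δz = 1.3 mm — 8 equal slices spanning the solid's height, so layer i sits at z = i·h/8 — gives 8 non-empty perimeters. Each is a 6-segment closed polygon; G0 lifts to the layer z and rapids to the start vertex, then G1 traces the edges.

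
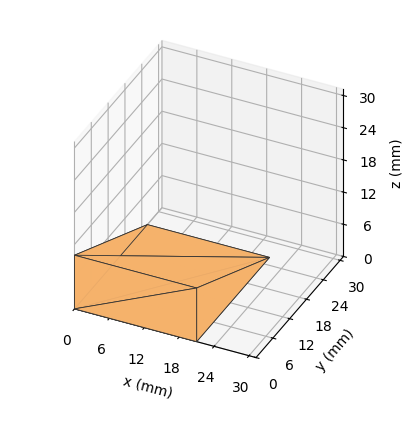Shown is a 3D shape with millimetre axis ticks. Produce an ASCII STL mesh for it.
Reading the render: the shape is a wedge (ramp): 21 × 26 mm base, rising to 10 mm along the y=0 edge and sloping linearly to z=0 at y=26 (dimensions read to the nearest mm from the axis ticks). For the STL, each face is triangulated and given an outward normal.

solid part
  facet normal 0.0000 0.0000 -1.0000
    outer loop
      vertex 21.000 26.000 0.000
      vertex 21.000 0.000 0.000
      vertex 0.000 0.000 0.000
    endloop
  endfacet
  facet normal 0.0000 0.0000 -1.0000
    outer loop
      vertex 0.000 26.000 0.000
      vertex 21.000 26.000 0.000
      vertex 0.000 0.000 0.000
    endloop
  endfacet
  facet normal 0.0000 -1.0000 0.0000
    outer loop
      vertex 0.000 0.000 0.000
      vertex 21.000 0.000 0.000
      vertex 21.000 0.000 10.000
    endloop
  endfacet
  facet normal 0.0000 -1.0000 0.0000
    outer loop
      vertex 0.000 0.000 0.000
      vertex 21.000 0.000 10.000
      vertex 0.000 0.000 10.000
    endloop
  endfacet
  facet normal 0.0000 0.3590 0.9333
    outer loop
      vertex 0.000 0.000 10.000
      vertex 21.000 0.000 10.000
      vertex 21.000 26.000 0.000
    endloop
  endfacet
  facet normal 0.0000 0.3590 0.9333
    outer loop
      vertex 0.000 0.000 10.000
      vertex 21.000 26.000 0.000
      vertex 0.000 26.000 0.000
    endloop
  endfacet
  facet normal -1.0000 0.0000 0.0000
    outer loop
      vertex 0.000 0.000 10.000
      vertex 0.000 26.000 0.000
      vertex 0.000 0.000 0.000
    endloop
  endfacet
  facet normal 1.0000 0.0000 0.0000
    outer loop
      vertex 21.000 0.000 0.000
      vertex 21.000 26.000 0.000
      vertex 21.000 0.000 10.000
    endloop
  endfacet
endsolid part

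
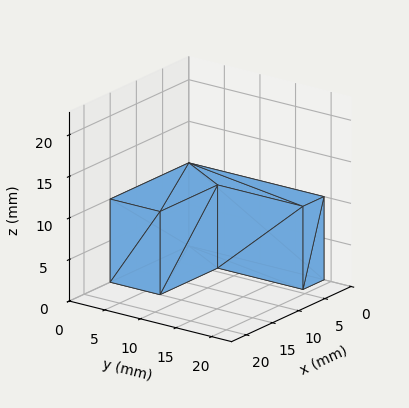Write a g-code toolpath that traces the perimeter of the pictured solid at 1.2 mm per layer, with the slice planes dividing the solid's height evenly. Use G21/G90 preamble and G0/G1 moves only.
Reading the render: the shape is an L-shaped prism: outer 15 × 19 mm, arm thicknesses ≈ 7 mm (horizontal) and 4 mm (vertical), extruded 10 mm in z (dimensions read to the nearest mm from the axis ticks). For the g-code, the solid's height is divided into equal slices at the stated Δz and each level perimeter traced with G1 moves after a G0 lift.

; perimeter-only toolpath
G21 ; units = mm
G90 ; absolute positioning
G28 ; home
; layer 1
G0 Z1.2
G0 X0.0 Y0.0
G1 X15.0 Y0.0
G1 X15.0 Y7.0
G1 X4.0 Y7.0
G1 X4.0 Y19.0
G1 X0.0 Y19.0
G1 X0.0 Y0.0
; layer 2
G0 Z2.5
G0 X0.0 Y0.0
G1 X15.0 Y0.0
G1 X15.0 Y7.0
G1 X4.0 Y7.0
G1 X4.0 Y19.0
G1 X0.0 Y19.0
G1 X0.0 Y0.0
; layer 3
G0 Z3.8
G0 X0.0 Y0.0
G1 X15.0 Y0.0
G1 X15.0 Y7.0
G1 X4.0 Y7.0
G1 X4.0 Y19.0
G1 X0.0 Y19.0
G1 X0.0 Y0.0
; layer 4
G0 Z5.0
G0 X0.0 Y0.0
G1 X15.0 Y0.0
G1 X15.0 Y7.0
G1 X4.0 Y7.0
G1 X4.0 Y19.0
G1 X0.0 Y19.0
G1 X0.0 Y0.0
; layer 5
G0 Z6.2
G0 X0.0 Y0.0
G1 X15.0 Y0.0
G1 X15.0 Y7.0
G1 X4.0 Y7.0
G1 X4.0 Y19.0
G1 X0.0 Y19.0
G1 X0.0 Y0.0
; layer 6
G0 Z7.5
G0 X0.0 Y0.0
G1 X15.0 Y0.0
G1 X15.0 Y7.0
G1 X4.0 Y7.0
G1 X4.0 Y19.0
G1 X0.0 Y19.0
G1 X0.0 Y0.0
; layer 7
G0 Z8.8
G0 X0.0 Y0.0
G1 X15.0 Y0.0
G1 X15.0 Y7.0
G1 X4.0 Y7.0
G1 X4.0 Y19.0
G1 X0.0 Y19.0
G1 X0.0 Y0.0
; layer 8
G0 Z10.0
G0 X0.0 Y0.0
G1 X15.0 Y0.0
G1 X15.0 Y7.0
G1 X4.0 Y7.0
G1 X4.0 Y19.0
G1 X0.0 Y19.0
G1 X0.0 Y0.0
M2 ; end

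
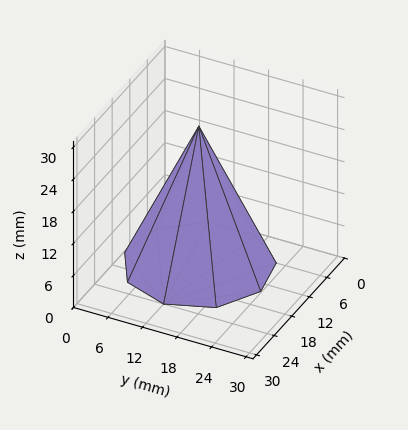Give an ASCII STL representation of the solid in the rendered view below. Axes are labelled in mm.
Reading the render: the shape is a regular 9-sided pyramid, base circumscribed radius ≈ 12 mm, apex at z ≈ 26 mm (dimensions read to the nearest mm from the axis ticks). For the STL, each face is triangulated and given an outward normal.

solid part
  facet normal 0.0000 0.0000 -1.0000
    outer loop
      vertex 14.084 23.818 0.000
      vertex 21.193 19.713 0.000
      vertex 24.000 12.000 0.000
    endloop
  endfacet
  facet normal 0.0000 0.0000 -1.0000
    outer loop
      vertex 6.000 22.392 0.000
      vertex 14.084 23.818 0.000
      vertex 24.000 12.000 0.000
    endloop
  endfacet
  facet normal 0.0000 0.0000 -1.0000
    outer loop
      vertex 0.724 16.104 0.000
      vertex 6.000 22.392 0.000
      vertex 24.000 12.000 0.000
    endloop
  endfacet
  facet normal 0.0000 0.0000 -1.0000
    outer loop
      vertex 0.724 7.896 0.000
      vertex 0.724 16.104 0.000
      vertex 24.000 12.000 0.000
    endloop
  endfacet
  facet normal 0.0000 0.0000 -1.0000
    outer loop
      vertex 6.000 1.608 0.000
      vertex 0.724 7.896 0.000
      vertex 24.000 12.000 0.000
    endloop
  endfacet
  facet normal 0.0000 0.0000 -1.0000
    outer loop
      vertex 14.084 0.182 0.000
      vertex 6.000 1.608 0.000
      vertex 24.000 12.000 0.000
    endloop
  endfacet
  facet normal 0.0000 0.0000 -1.0000
    outer loop
      vertex 21.193 4.287 0.000
      vertex 14.084 0.182 0.000
      vertex 24.000 12.000 0.000
    endloop
  endfacet
  facet normal 0.8621 0.3137 0.3979
    outer loop
      vertex 24.000 12.000 0.000
      vertex 21.193 19.713 0.000
      vertex 12.000 12.000 26.000
    endloop
  endfacet
  facet normal 0.4588 0.7945 0.3979
    outer loop
      vertex 21.193 19.713 0.000
      vertex 14.084 23.818 0.000
      vertex 12.000 12.000 26.000
    endloop
  endfacet
  facet normal -0.1594 0.9035 0.3979
    outer loop
      vertex 14.084 23.818 0.000
      vertex 6.000 22.392 0.000
      vertex 12.000 12.000 26.000
    endloop
  endfacet
  facet normal -0.7028 0.5897 0.3979
    outer loop
      vertex 6.000 22.392 0.000
      vertex 0.724 16.104 0.000
      vertex 12.000 12.000 26.000
    endloop
  endfacet
  facet normal -0.9174 0.0000 0.3979
    outer loop
      vertex 0.724 16.104 0.000
      vertex 0.724 7.896 0.000
      vertex 12.000 12.000 26.000
    endloop
  endfacet
  facet normal -0.7028 -0.5897 0.3979
    outer loop
      vertex 0.724 7.896 0.000
      vertex 6.000 1.608 0.000
      vertex 12.000 12.000 26.000
    endloop
  endfacet
  facet normal -0.1594 -0.9035 0.3979
    outer loop
      vertex 6.000 1.608 0.000
      vertex 14.084 0.182 0.000
      vertex 12.000 12.000 26.000
    endloop
  endfacet
  facet normal 0.4588 -0.7945 0.3979
    outer loop
      vertex 14.084 0.182 0.000
      vertex 21.193 4.287 0.000
      vertex 12.000 12.000 26.000
    endloop
  endfacet
  facet normal 0.8621 -0.3137 0.3979
    outer loop
      vertex 21.193 4.287 0.000
      vertex 24.000 12.000 0.000
      vertex 12.000 12.000 26.000
    endloop
  endfacet
endsolid part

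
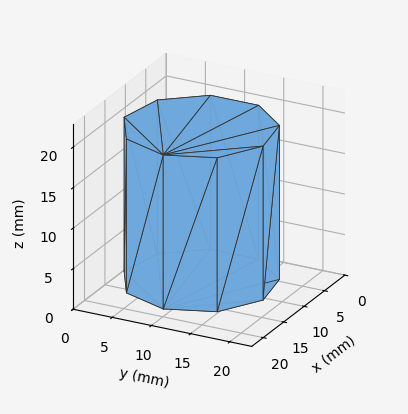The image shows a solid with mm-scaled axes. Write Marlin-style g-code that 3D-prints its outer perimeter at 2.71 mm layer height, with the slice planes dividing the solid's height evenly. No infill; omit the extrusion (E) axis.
Reading the render: the shape is a regular 9-sided prism (a cylinder approximated with 9 flat sides), circumscribed radius ≈ 9 mm, height ≈ 19 mm (dimensions read to the nearest mm from the axis ticks). For the g-code, the solid's height is divided into equal slices at the stated Δz and each level perimeter traced with G1 moves after a G0 lift.

; perimeter-only toolpath
G21 ; units = mm
G90 ; absolute positioning
G28 ; home
; layer 1
G0 Z2.71
G0 X18.00 Y9.00
G1 X15.89 Y14.79
G1 X10.56 Y17.86
G1 X4.50 Y16.79
G1 X0.54 Y12.08
G1 X0.54 Y5.92
G1 X4.50 Y1.21
G1 X10.56 Y0.14
G1 X15.89 Y3.21
G1 X18.00 Y9.00
; layer 2
G0 Z5.43
G0 X18.00 Y9.00
G1 X15.89 Y14.79
G1 X10.56 Y17.86
G1 X4.50 Y16.79
G1 X0.54 Y12.08
G1 X0.54 Y5.92
G1 X4.50 Y1.21
G1 X10.56 Y0.14
G1 X15.89 Y3.21
G1 X18.00 Y9.00
; layer 3
G0 Z8.14
G0 X18.00 Y9.00
G1 X15.89 Y14.79
G1 X10.56 Y17.86
G1 X4.50 Y16.79
G1 X0.54 Y12.08
G1 X0.54 Y5.92
G1 X4.50 Y1.21
G1 X10.56 Y0.14
G1 X15.89 Y3.21
G1 X18.00 Y9.00
; layer 4
G0 Z10.86
G0 X18.00 Y9.00
G1 X15.89 Y14.79
G1 X10.56 Y17.86
G1 X4.50 Y16.79
G1 X0.54 Y12.08
G1 X0.54 Y5.92
G1 X4.50 Y1.21
G1 X10.56 Y0.14
G1 X15.89 Y3.21
G1 X18.00 Y9.00
; layer 5
G0 Z13.57
G0 X18.00 Y9.00
G1 X15.89 Y14.79
G1 X10.56 Y17.86
G1 X4.50 Y16.79
G1 X0.54 Y12.08
G1 X0.54 Y5.92
G1 X4.50 Y1.21
G1 X10.56 Y0.14
G1 X15.89 Y3.21
G1 X18.00 Y9.00
; layer 6
G0 Z16.29
G0 X18.00 Y9.00
G1 X15.89 Y14.79
G1 X10.56 Y17.86
G1 X4.50 Y16.79
G1 X0.54 Y12.08
G1 X0.54 Y5.92
G1 X4.50 Y1.21
G1 X10.56 Y0.14
G1 X15.89 Y3.21
G1 X18.00 Y9.00
; layer 7
G0 Z19.00
G0 X18.00 Y9.00
G1 X15.89 Y14.79
G1 X10.56 Y17.86
G1 X4.50 Y16.79
G1 X0.54 Y12.08
G1 X0.54 Y5.92
G1 X4.50 Y1.21
G1 X10.56 Y0.14
G1 X15.89 Y3.21
G1 X18.00 Y9.00
M2 ; end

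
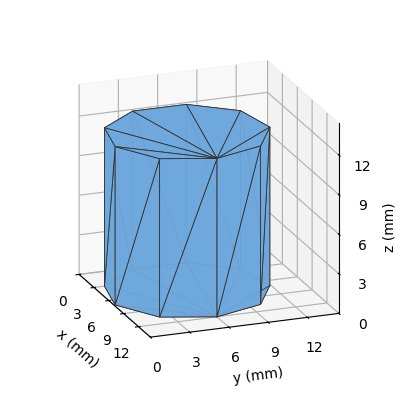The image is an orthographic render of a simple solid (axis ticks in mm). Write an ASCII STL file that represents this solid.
Reading the render: the shape is a regular 9-sided prism (a cylinder approximated with 9 flat sides), circumscribed radius ≈ 6 mm, height ≈ 12 mm (dimensions read to the nearest mm from the axis ticks). For the STL, each face is triangulated and given an outward normal.

solid part
  facet normal 0.0000 0.0000 -1.0000
    outer loop
      vertex 7.042 11.909 0.000
      vertex 10.596 9.857 0.000
      vertex 12.000 6.000 0.000
    endloop
  endfacet
  facet normal 0.0000 0.0000 -1.0000
    outer loop
      vertex 3.000 11.196 0.000
      vertex 7.042 11.909 0.000
      vertex 12.000 6.000 0.000
    endloop
  endfacet
  facet normal 0.0000 0.0000 -1.0000
    outer loop
      vertex 0.362 8.052 0.000
      vertex 3.000 11.196 0.000
      vertex 12.000 6.000 0.000
    endloop
  endfacet
  facet normal 0.0000 0.0000 -1.0000
    outer loop
      vertex 0.362 3.948 0.000
      vertex 0.362 8.052 0.000
      vertex 12.000 6.000 0.000
    endloop
  endfacet
  facet normal 0.0000 0.0000 -1.0000
    outer loop
      vertex 3.000 0.804 0.000
      vertex 0.362 3.948 0.000
      vertex 12.000 6.000 0.000
    endloop
  endfacet
  facet normal 0.0000 0.0000 -1.0000
    outer loop
      vertex 7.042 0.091 0.000
      vertex 3.000 0.804 0.000
      vertex 12.000 6.000 0.000
    endloop
  endfacet
  facet normal 0.0000 0.0000 -1.0000
    outer loop
      vertex 10.596 2.143 0.000
      vertex 7.042 0.091 0.000
      vertex 12.000 6.000 0.000
    endloop
  endfacet
  facet normal 0.0000 0.0000 1.0000
    outer loop
      vertex 12.000 6.000 12.000
      vertex 10.596 9.857 12.000
      vertex 7.042 11.909 12.000
    endloop
  endfacet
  facet normal 0.0000 0.0000 1.0000
    outer loop
      vertex 12.000 6.000 12.000
      vertex 7.042 11.909 12.000
      vertex 3.000 11.196 12.000
    endloop
  endfacet
  facet normal 0.0000 0.0000 1.0000
    outer loop
      vertex 12.000 6.000 12.000
      vertex 3.000 11.196 12.000
      vertex 0.362 8.052 12.000
    endloop
  endfacet
  facet normal 0.0000 0.0000 1.0000
    outer loop
      vertex 12.000 6.000 12.000
      vertex 0.362 8.052 12.000
      vertex 0.362 3.948 12.000
    endloop
  endfacet
  facet normal 0.0000 0.0000 1.0000
    outer loop
      vertex 12.000 6.000 12.000
      vertex 0.362 3.948 12.000
      vertex 3.000 0.804 12.000
    endloop
  endfacet
  facet normal 0.0000 0.0000 1.0000
    outer loop
      vertex 12.000 6.000 12.000
      vertex 3.000 0.804 12.000
      vertex 7.042 0.091 12.000
    endloop
  endfacet
  facet normal 0.0000 0.0000 1.0000
    outer loop
      vertex 12.000 6.000 12.000
      vertex 7.042 0.091 12.000
      vertex 10.596 2.143 12.000
    endloop
  endfacet
  facet normal 0.9397 0.3421 0.0000
    outer loop
      vertex 12.000 6.000 0.000
      vertex 10.596 9.857 0.000
      vertex 10.596 9.857 12.000
    endloop
  endfacet
  facet normal 0.9397 0.3421 0.0000
    outer loop
      vertex 12.000 6.000 0.000
      vertex 10.596 9.857 12.000
      vertex 12.000 6.000 12.000
    endloop
  endfacet
  facet normal 0.5000 0.8660 0.0000
    outer loop
      vertex 10.596 9.857 0.000
      vertex 7.042 11.909 0.000
      vertex 7.042 11.909 12.000
    endloop
  endfacet
  facet normal 0.5000 0.8660 0.0000
    outer loop
      vertex 10.596 9.857 0.000
      vertex 7.042 11.909 12.000
      vertex 10.596 9.857 12.000
    endloop
  endfacet
  facet normal -0.1737 0.9848 0.0000
    outer loop
      vertex 7.042 11.909 0.000
      vertex 3.000 11.196 0.000
      vertex 3.000 11.196 12.000
    endloop
  endfacet
  facet normal -0.1737 0.9848 0.0000
    outer loop
      vertex 7.042 11.909 0.000
      vertex 3.000 11.196 12.000
      vertex 7.042 11.909 12.000
    endloop
  endfacet
  facet normal -0.7661 0.6428 0.0000
    outer loop
      vertex 3.000 11.196 0.000
      vertex 0.362 8.052 0.000
      vertex 0.362 8.052 12.000
    endloop
  endfacet
  facet normal -0.7661 0.6428 0.0000
    outer loop
      vertex 3.000 11.196 0.000
      vertex 0.362 8.052 12.000
      vertex 3.000 11.196 12.000
    endloop
  endfacet
  facet normal -1.0000 0.0000 0.0000
    outer loop
      vertex 0.362 8.052 0.000
      vertex 0.362 3.948 0.000
      vertex 0.362 3.948 12.000
    endloop
  endfacet
  facet normal -1.0000 0.0000 0.0000
    outer loop
      vertex 0.362 8.052 0.000
      vertex 0.362 3.948 12.000
      vertex 0.362 8.052 12.000
    endloop
  endfacet
  facet normal -0.7661 -0.6428 0.0000
    outer loop
      vertex 0.362 3.948 0.000
      vertex 3.000 0.804 0.000
      vertex 3.000 0.804 12.000
    endloop
  endfacet
  facet normal -0.7661 -0.6428 0.0000
    outer loop
      vertex 0.362 3.948 0.000
      vertex 3.000 0.804 12.000
      vertex 0.362 3.948 12.000
    endloop
  endfacet
  facet normal -0.1737 -0.9848 0.0000
    outer loop
      vertex 3.000 0.804 0.000
      vertex 7.042 0.091 0.000
      vertex 7.042 0.091 12.000
    endloop
  endfacet
  facet normal -0.1737 -0.9848 0.0000
    outer loop
      vertex 3.000 0.804 0.000
      vertex 7.042 0.091 12.000
      vertex 3.000 0.804 12.000
    endloop
  endfacet
  facet normal 0.5000 -0.8660 0.0000
    outer loop
      vertex 7.042 0.091 0.000
      vertex 10.596 2.143 0.000
      vertex 10.596 2.143 12.000
    endloop
  endfacet
  facet normal 0.5000 -0.8660 0.0000
    outer loop
      vertex 7.042 0.091 0.000
      vertex 10.596 2.143 12.000
      vertex 7.042 0.091 12.000
    endloop
  endfacet
  facet normal 0.9397 -0.3421 0.0000
    outer loop
      vertex 10.596 2.143 0.000
      vertex 12.000 6.000 0.000
      vertex 12.000 6.000 12.000
    endloop
  endfacet
  facet normal 0.9397 -0.3421 0.0000
    outer loop
      vertex 10.596 2.143 0.000
      vertex 12.000 6.000 12.000
      vertex 10.596 2.143 12.000
    endloop
  endfacet
endsolid part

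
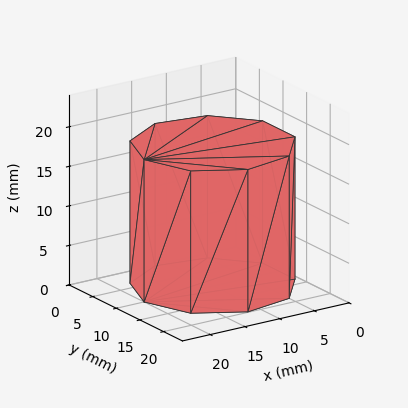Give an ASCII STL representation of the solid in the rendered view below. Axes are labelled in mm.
Reading the render: the shape is a regular 9-sided prism (a cylinder approximated with 9 flat sides), circumscribed radius ≈ 10 mm, height ≈ 18 mm (dimensions read to the nearest mm from the axis ticks). For the STL, each face is triangulated and given an outward normal.

solid part
  facet normal 0.0000 0.0000 -1.0000
    outer loop
      vertex 11.736 19.848 0.000
      vertex 17.660 16.428 0.000
      vertex 20.000 10.000 0.000
    endloop
  endfacet
  facet normal 0.0000 0.0000 -1.0000
    outer loop
      vertex 5.000 18.660 0.000
      vertex 11.736 19.848 0.000
      vertex 20.000 10.000 0.000
    endloop
  endfacet
  facet normal 0.0000 0.0000 -1.0000
    outer loop
      vertex 0.603 13.420 0.000
      vertex 5.000 18.660 0.000
      vertex 20.000 10.000 0.000
    endloop
  endfacet
  facet normal 0.0000 0.0000 -1.0000
    outer loop
      vertex 0.603 6.580 0.000
      vertex 0.603 13.420 0.000
      vertex 20.000 10.000 0.000
    endloop
  endfacet
  facet normal 0.0000 0.0000 -1.0000
    outer loop
      vertex 5.000 1.340 0.000
      vertex 0.603 6.580 0.000
      vertex 20.000 10.000 0.000
    endloop
  endfacet
  facet normal 0.0000 0.0000 -1.0000
    outer loop
      vertex 11.736 0.152 0.000
      vertex 5.000 1.340 0.000
      vertex 20.000 10.000 0.000
    endloop
  endfacet
  facet normal 0.0000 0.0000 -1.0000
    outer loop
      vertex 17.660 3.572 0.000
      vertex 11.736 0.152 0.000
      vertex 20.000 10.000 0.000
    endloop
  endfacet
  facet normal 0.0000 0.0000 1.0000
    outer loop
      vertex 20.000 10.000 18.000
      vertex 17.660 16.428 18.000
      vertex 11.736 19.848 18.000
    endloop
  endfacet
  facet normal 0.0000 0.0000 1.0000
    outer loop
      vertex 20.000 10.000 18.000
      vertex 11.736 19.848 18.000
      vertex 5.000 18.660 18.000
    endloop
  endfacet
  facet normal 0.0000 0.0000 1.0000
    outer loop
      vertex 20.000 10.000 18.000
      vertex 5.000 18.660 18.000
      vertex 0.603 13.420 18.000
    endloop
  endfacet
  facet normal 0.0000 0.0000 1.0000
    outer loop
      vertex 20.000 10.000 18.000
      vertex 0.603 13.420 18.000
      vertex 0.603 6.580 18.000
    endloop
  endfacet
  facet normal 0.0000 0.0000 1.0000
    outer loop
      vertex 20.000 10.000 18.000
      vertex 0.603 6.580 18.000
      vertex 5.000 1.340 18.000
    endloop
  endfacet
  facet normal 0.0000 0.0000 1.0000
    outer loop
      vertex 20.000 10.000 18.000
      vertex 5.000 1.340 18.000
      vertex 11.736 0.152 18.000
    endloop
  endfacet
  facet normal 0.0000 0.0000 1.0000
    outer loop
      vertex 20.000 10.000 18.000
      vertex 11.736 0.152 18.000
      vertex 17.660 3.572 18.000
    endloop
  endfacet
  facet normal 0.9397 0.3421 0.0000
    outer loop
      vertex 20.000 10.000 0.000
      vertex 17.660 16.428 0.000
      vertex 17.660 16.428 18.000
    endloop
  endfacet
  facet normal 0.9397 0.3421 0.0000
    outer loop
      vertex 20.000 10.000 0.000
      vertex 17.660 16.428 18.000
      vertex 20.000 10.000 18.000
    endloop
  endfacet
  facet normal 0.5000 0.8660 0.0000
    outer loop
      vertex 17.660 16.428 0.000
      vertex 11.736 19.848 0.000
      vertex 11.736 19.848 18.000
    endloop
  endfacet
  facet normal 0.5000 0.8660 0.0000
    outer loop
      vertex 17.660 16.428 0.000
      vertex 11.736 19.848 18.000
      vertex 17.660 16.428 18.000
    endloop
  endfacet
  facet normal -0.1737 0.9848 0.0000
    outer loop
      vertex 11.736 19.848 0.000
      vertex 5.000 18.660 0.000
      vertex 5.000 18.660 18.000
    endloop
  endfacet
  facet normal -0.1737 0.9848 0.0000
    outer loop
      vertex 11.736 19.848 0.000
      vertex 5.000 18.660 18.000
      vertex 11.736 19.848 18.000
    endloop
  endfacet
  facet normal -0.7660 0.6428 0.0000
    outer loop
      vertex 5.000 18.660 0.000
      vertex 0.603 13.420 0.000
      vertex 0.603 13.420 18.000
    endloop
  endfacet
  facet normal -0.7660 0.6428 0.0000
    outer loop
      vertex 5.000 18.660 0.000
      vertex 0.603 13.420 18.000
      vertex 5.000 18.660 18.000
    endloop
  endfacet
  facet normal -1.0000 0.0000 0.0000
    outer loop
      vertex 0.603 13.420 0.000
      vertex 0.603 6.580 0.000
      vertex 0.603 6.580 18.000
    endloop
  endfacet
  facet normal -1.0000 0.0000 0.0000
    outer loop
      vertex 0.603 13.420 0.000
      vertex 0.603 6.580 18.000
      vertex 0.603 13.420 18.000
    endloop
  endfacet
  facet normal -0.7660 -0.6428 0.0000
    outer loop
      vertex 0.603 6.580 0.000
      vertex 5.000 1.340 0.000
      vertex 5.000 1.340 18.000
    endloop
  endfacet
  facet normal -0.7660 -0.6428 0.0000
    outer loop
      vertex 0.603 6.580 0.000
      vertex 5.000 1.340 18.000
      vertex 0.603 6.580 18.000
    endloop
  endfacet
  facet normal -0.1737 -0.9848 0.0000
    outer loop
      vertex 5.000 1.340 0.000
      vertex 11.736 0.152 0.000
      vertex 11.736 0.152 18.000
    endloop
  endfacet
  facet normal -0.1737 -0.9848 0.0000
    outer loop
      vertex 5.000 1.340 0.000
      vertex 11.736 0.152 18.000
      vertex 5.000 1.340 18.000
    endloop
  endfacet
  facet normal 0.5000 -0.8660 0.0000
    outer loop
      vertex 11.736 0.152 0.000
      vertex 17.660 3.572 0.000
      vertex 17.660 3.572 18.000
    endloop
  endfacet
  facet normal 0.5000 -0.8660 0.0000
    outer loop
      vertex 11.736 0.152 0.000
      vertex 17.660 3.572 18.000
      vertex 11.736 0.152 18.000
    endloop
  endfacet
  facet normal 0.9397 -0.3421 0.0000
    outer loop
      vertex 17.660 3.572 0.000
      vertex 20.000 10.000 0.000
      vertex 20.000 10.000 18.000
    endloop
  endfacet
  facet normal 0.9397 -0.3421 0.0000
    outer loop
      vertex 17.660 3.572 0.000
      vertex 20.000 10.000 18.000
      vertex 17.660 3.572 18.000
    endloop
  endfacet
endsolid part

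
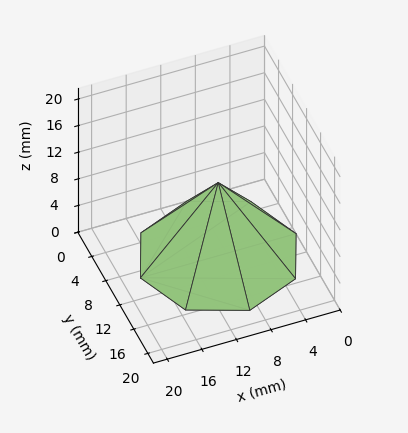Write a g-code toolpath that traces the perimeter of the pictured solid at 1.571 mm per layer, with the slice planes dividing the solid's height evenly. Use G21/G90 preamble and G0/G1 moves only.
Reading the render: the shape is a regular 8-sided pyramid, base circumscribed radius ≈ 9 mm, apex at z ≈ 11 mm (dimensions read to the nearest mm from the axis ticks). For the g-code, the solid's height is divided into equal slices at the stated Δz and each level perimeter traced with G1 moves after a G0 lift.

; perimeter-only toolpath
G21 ; units = mm
G90 ; absolute positioning
G28 ; home
; layer 1
G0 Z1.571
G0 X16.714 Y9.000
G1 X14.455 Y14.455
G1 X9.000 Y16.714
G1 X3.545 Y14.455
G1 X1.286 Y9.000
G1 X3.545 Y3.545
G1 X9.000 Y1.286
G1 X14.455 Y3.545
G1 X16.714 Y9.000
; layer 2
G0 Z3.143
G0 X15.429 Y9.000
G1 X13.546 Y13.546
G1 X9.000 Y15.429
G1 X4.454 Y13.546
G1 X2.571 Y9.000
G1 X4.454 Y4.454
G1 X9.000 Y2.571
G1 X13.546 Y4.454
G1 X15.429 Y9.000
; layer 3
G0 Z4.714
G0 X14.143 Y9.000
G1 X12.637 Y12.637
G1 X9.000 Y14.143
G1 X5.363 Y12.637
G1 X3.857 Y9.000
G1 X5.363 Y5.363
G1 X9.000 Y3.857
G1 X12.637 Y5.363
G1 X14.143 Y9.000
; layer 4
G0 Z6.286
G0 X12.857 Y9.000
G1 X11.727 Y11.727
G1 X9.000 Y12.857
G1 X6.273 Y11.727
G1 X5.143 Y9.000
G1 X6.273 Y6.273
G1 X9.000 Y5.143
G1 X11.727 Y6.273
G1 X12.857 Y9.000
; layer 5
G0 Z7.857
G0 X11.571 Y9.000
G1 X10.818 Y10.818
G1 X9.000 Y11.571
G1 X7.182 Y10.818
G1 X6.429 Y9.000
G1 X7.182 Y7.182
G1 X9.000 Y6.429
G1 X10.818 Y7.182
G1 X11.571 Y9.000
; layer 6
G0 Z9.429
G0 X10.286 Y9.000
G1 X9.909 Y9.909
G1 X9.000 Y10.286
G1 X8.091 Y9.909
G1 X7.714 Y9.000
G1 X8.091 Y8.091
G1 X9.000 Y7.714
G1 X9.909 Y8.091
G1 X10.286 Y9.000
M2 ; end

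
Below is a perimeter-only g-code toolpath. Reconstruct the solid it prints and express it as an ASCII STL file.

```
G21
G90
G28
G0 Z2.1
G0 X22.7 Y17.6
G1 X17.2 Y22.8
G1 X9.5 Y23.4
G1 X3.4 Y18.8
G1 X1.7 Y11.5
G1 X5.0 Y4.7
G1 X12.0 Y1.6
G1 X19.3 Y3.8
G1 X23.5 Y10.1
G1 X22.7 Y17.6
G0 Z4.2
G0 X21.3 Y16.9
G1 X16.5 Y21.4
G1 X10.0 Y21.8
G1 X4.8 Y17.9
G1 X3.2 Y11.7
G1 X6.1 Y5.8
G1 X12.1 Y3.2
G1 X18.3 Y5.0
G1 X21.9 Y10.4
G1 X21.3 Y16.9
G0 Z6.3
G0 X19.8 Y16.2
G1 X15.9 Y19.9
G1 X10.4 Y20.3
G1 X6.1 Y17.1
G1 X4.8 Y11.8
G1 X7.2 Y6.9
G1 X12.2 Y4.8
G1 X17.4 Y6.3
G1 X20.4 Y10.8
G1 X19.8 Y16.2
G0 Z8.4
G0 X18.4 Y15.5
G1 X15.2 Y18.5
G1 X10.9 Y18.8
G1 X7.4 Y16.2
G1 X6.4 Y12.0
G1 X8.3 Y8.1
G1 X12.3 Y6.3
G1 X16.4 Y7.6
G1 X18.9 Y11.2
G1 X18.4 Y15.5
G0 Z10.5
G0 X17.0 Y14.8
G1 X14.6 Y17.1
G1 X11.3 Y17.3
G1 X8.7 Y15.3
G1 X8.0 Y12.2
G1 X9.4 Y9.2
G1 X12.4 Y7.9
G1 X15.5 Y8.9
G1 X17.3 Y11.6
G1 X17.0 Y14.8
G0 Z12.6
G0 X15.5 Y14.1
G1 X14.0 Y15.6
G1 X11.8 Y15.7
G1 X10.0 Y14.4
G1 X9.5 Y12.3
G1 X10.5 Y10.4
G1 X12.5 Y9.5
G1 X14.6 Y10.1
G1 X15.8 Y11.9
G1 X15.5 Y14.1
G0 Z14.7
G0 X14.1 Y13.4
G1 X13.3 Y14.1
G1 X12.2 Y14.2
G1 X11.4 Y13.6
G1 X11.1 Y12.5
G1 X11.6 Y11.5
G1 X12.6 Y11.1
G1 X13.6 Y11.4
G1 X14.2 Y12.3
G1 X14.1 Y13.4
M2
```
solid part
  facet normal 0.0000 0.0000 -1.0000
    outer loop
      vertex 9.1 24.9 0.0
      vertex 17.8 24.3 0.0
      vertex 24.1 18.3 0.0
    endloop
  endfacet
  facet normal 0.0000 0.0000 -1.0000
    outer loop
      vertex 2.1 19.7 0.0
      vertex 9.1 24.9 0.0
      vertex 24.1 18.3 0.0
    endloop
  endfacet
  facet normal 0.0000 0.0000 -1.0000
    outer loop
      vertex 0.1 11.3 0.0
      vertex 2.1 19.7 0.0
      vertex 24.1 18.3 0.0
    endloop
  endfacet
  facet normal 0.0000 0.0000 -1.0000
    outer loop
      vertex 3.9 3.5 0.0
      vertex 0.1 11.3 0.0
      vertex 24.1 18.3 0.0
    endloop
  endfacet
  facet normal 0.0000 0.0000 -1.0000
    outer loop
      vertex 11.9 0.0 0.0
      vertex 3.9 3.5 0.0
      vertex 24.1 18.3 0.0
    endloop
  endfacet
  facet normal 0.0000 0.0000 -1.0000
    outer loop
      vertex 20.2 2.5 0.0
      vertex 11.9 0.0 0.0
      vertex 24.1 18.3 0.0
    endloop
  endfacet
  facet normal 0.0000 0.0000 -1.0000
    outer loop
      vertex 25.0 9.7 0.0
      vertex 20.2 2.5 0.0
      vertex 24.1 18.3 0.0
    endloop
  endfacet
  facet normal 0.5625 0.5906 0.5786
    outer loop
      vertex 24.1 18.3 0.0
      vertex 17.8 24.3 0.0
      vertex 12.7 12.7 16.8
    endloop
  endfacet
  facet normal 0.0561 0.8136 0.5788
    outer loop
      vertex 17.8 24.3 0.0
      vertex 9.1 24.9 0.0
      vertex 12.7 12.7 16.8
    endloop
  endfacet
  facet normal -0.4861 0.6543 0.5793
    outer loop
      vertex 9.1 24.9 0.0
      vertex 2.1 19.7 0.0
      vertex 12.7 12.7 16.8
    endloop
  endfacet
  facet normal -0.7931 0.1888 0.5791
    outer loop
      vertex 2.1 19.7 0.0
      vertex 0.1 11.3 0.0
      vertex 12.7 12.7 16.8
    endloop
  endfacet
  facet normal -0.7328 -0.3570 0.5793
    outer loop
      vertex 0.1 11.3 0.0
      vertex 3.9 3.5 0.0
      vertex 12.7 12.7 16.8
    endloop
  endfacet
  facet normal -0.3266 -0.7464 0.5798
    outer loop
      vertex 3.9 3.5 0.0
      vertex 11.9 0.0 0.0
      vertex 12.7 12.7 16.8
    endloop
  endfacet
  facet normal 0.2352 -0.7807 0.5790
    outer loop
      vertex 11.9 0.0 0.0
      vertex 20.2 2.5 0.0
      vertex 12.7 12.7 16.8
    endloop
  endfacet
  facet normal 0.6790 -0.4527 0.5780
    outer loop
      vertex 20.2 2.5 0.0
      vertex 25.0 9.7 0.0
      vertex 12.7 12.7 16.8
    endloop
  endfacet
  facet normal 0.8111 0.0849 0.5787
    outer loop
      vertex 25.0 9.7 0.0
      vertex 24.1 18.3 0.0
      vertex 12.7 12.7 16.8
    endloop
  endfacet
endsolid part

The G0 Z moves step by Δz≈2.1 mm. The G1 loops shrink linearly with z, so the solid tapers from its base footprint up to z≈16.8. Closing with a flat bottom cap and the tapered top and triangulating gives 16 facets — a regular 9-sided pyramid, base circumscribed radius ≈ 12.7 mm, apex at z ≈ 16.8 mm.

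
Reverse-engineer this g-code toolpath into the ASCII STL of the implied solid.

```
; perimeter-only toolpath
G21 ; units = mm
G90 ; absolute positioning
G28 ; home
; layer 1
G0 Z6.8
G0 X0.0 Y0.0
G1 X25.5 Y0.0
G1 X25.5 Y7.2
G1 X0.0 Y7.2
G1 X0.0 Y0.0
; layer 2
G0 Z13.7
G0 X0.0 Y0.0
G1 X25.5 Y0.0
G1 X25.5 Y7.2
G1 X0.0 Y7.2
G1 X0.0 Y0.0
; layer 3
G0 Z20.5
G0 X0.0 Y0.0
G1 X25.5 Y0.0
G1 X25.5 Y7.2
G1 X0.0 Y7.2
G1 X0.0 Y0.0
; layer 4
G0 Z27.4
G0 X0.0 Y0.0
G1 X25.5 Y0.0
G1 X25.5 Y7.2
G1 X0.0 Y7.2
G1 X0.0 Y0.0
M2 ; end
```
solid part
  facet normal 0.0000 0.0000 -1.0000
    outer loop
      vertex 25.5 7.2 0.0
      vertex 25.5 0.0 0.0
      vertex 0.0 0.0 0.0
    endloop
  endfacet
  facet normal 0.0000 0.0000 -1.0000
    outer loop
      vertex 0.0 7.2 0.0
      vertex 25.5 7.2 0.0
      vertex 0.0 0.0 0.0
    endloop
  endfacet
  facet normal 0.0000 0.0000 1.0000
    outer loop
      vertex 0.0 0.0 27.4
      vertex 25.5 0.0 27.4
      vertex 25.5 7.2 27.4
    endloop
  endfacet
  facet normal 0.0000 0.0000 1.0000
    outer loop
      vertex 0.0 0.0 27.4
      vertex 25.5 7.2 27.4
      vertex 0.0 7.2 27.4
    endloop
  endfacet
  facet normal 0.0000 -1.0000 0.0000
    outer loop
      vertex 0.0 0.0 0.0
      vertex 25.5 0.0 0.0
      vertex 25.5 0.0 27.4
    endloop
  endfacet
  facet normal 0.0000 -1.0000 0.0000
    outer loop
      vertex 0.0 0.0 0.0
      vertex 25.5 0.0 27.4
      vertex 0.0 0.0 27.4
    endloop
  endfacet
  facet normal 0.0000 1.0000 0.0000
    outer loop
      vertex 25.5 7.2 27.4
      vertex 25.5 7.2 0.0
      vertex 0.0 7.2 0.0
    endloop
  endfacet
  facet normal 0.0000 1.0000 0.0000
    outer loop
      vertex 0.0 7.2 27.4
      vertex 25.5 7.2 27.4
      vertex 0.0 7.2 0.0
    endloop
  endfacet
  facet normal -1.0000 0.0000 0.0000
    outer loop
      vertex 0.0 7.2 27.4
      vertex 0.0 7.2 0.0
      vertex 0.0 0.0 0.0
    endloop
  endfacet
  facet normal -1.0000 0.0000 0.0000
    outer loop
      vertex 0.0 0.0 27.4
      vertex 0.0 7.2 27.4
      vertex 0.0 0.0 0.0
    endloop
  endfacet
  facet normal 1.0000 0.0000 0.0000
    outer loop
      vertex 25.5 0.0 0.0
      vertex 25.5 7.2 0.0
      vertex 25.5 7.2 27.4
    endloop
  endfacet
  facet normal 1.0000 0.0000 0.0000
    outer loop
      vertex 25.5 0.0 0.0
      vertex 25.5 7.2 27.4
      vertex 25.5 0.0 27.4
    endloop
  endfacet
endsolid part

The G0 Z moves step by Δz≈6.8 mm. Every layer's G1 loop is the same polygon, so the solid is a straight extrusion of it from z=0 to z≈27.4. Closing with flat bottom and top caps and triangulating gives 12 facets — a rectangular box, roughly 25.5 × 7.2 mm footprint and 27.4 mm tall.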